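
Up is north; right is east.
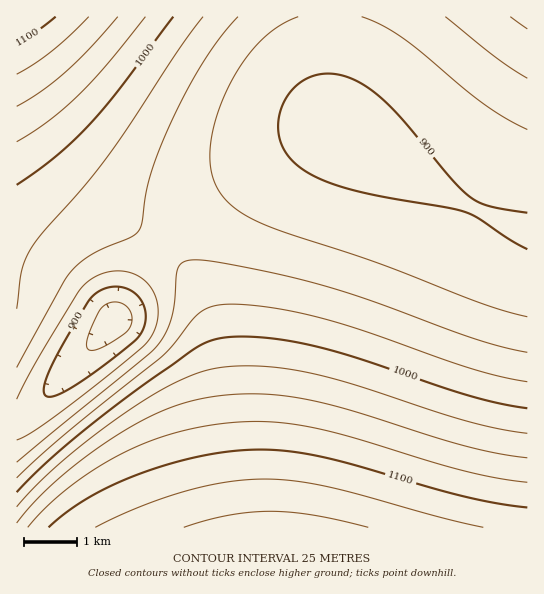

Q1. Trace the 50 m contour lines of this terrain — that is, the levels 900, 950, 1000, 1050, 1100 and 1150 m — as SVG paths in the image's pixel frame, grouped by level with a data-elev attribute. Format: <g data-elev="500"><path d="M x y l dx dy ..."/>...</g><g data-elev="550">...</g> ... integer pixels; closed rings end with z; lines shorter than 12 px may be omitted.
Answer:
<g data-elev="900"><path d="M49 397l-4-2-1-5 5-18 14-29 28-45 10-8 12-3 12 1 10 6 8 9 3 11-2 12-6 11-25 22-32 23-20 12z"/><path d="M527 249l-18-10-32-22-11-5-17-4-91-17-28-8-22-10-17-14-6-8-4-9-3-19 5-20 12-16 8-7 10-4 9-2 11 0 20 5 18 11 20 17 59 70 19 19 8 5 10 5 40 7"/></g><g data-elev="950"><path d="M17 367l47-85 8-12 19-15 39-17 9-8 3-8 4-27 4-20 21-53 16-32 17-29 17-24 17-20"/><path d="M527 352l-51-13-107-39-56-17-91-20-21-3-14 1-6 2-3 6-6 48-6 16-9 13-10 9-130 107"/><path d="M445 17l50 40 32 21"/></g><g data-elev="1000"><path d="M527 408l-28-5-30-7-110-37-46-13-50-8-22-1-19 1-13 3-14 7-72 52-63 50-43 42"/><path d="M17 185l40-29 33-32 29-35 54-72"/></g><g data-elev="1050"><path d="M527 458l-29-5-33-7-112-35-44-11-46-6-45 2-25 5-24 7-26 12-26 15-31 22-28 22-23 22-18 22"/><path d="M17 106l25-15 24-19 24-24 28-31"/></g><g data-elev="1100"><path d="M527 507l-32-4-34-7-107-31-36-9-36-5-32-1-27 2-28 5-30 8-30 10-26 12-23 12-20 14-17 14"/><path d="M17 43l18-11 21-15"/></g><g data-elev="1150"><path d="M368 527l-55-12-43-4-42 4-44 12"/></g>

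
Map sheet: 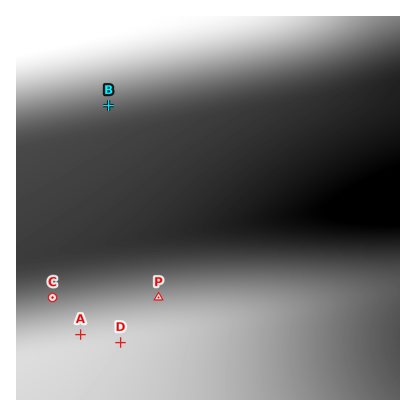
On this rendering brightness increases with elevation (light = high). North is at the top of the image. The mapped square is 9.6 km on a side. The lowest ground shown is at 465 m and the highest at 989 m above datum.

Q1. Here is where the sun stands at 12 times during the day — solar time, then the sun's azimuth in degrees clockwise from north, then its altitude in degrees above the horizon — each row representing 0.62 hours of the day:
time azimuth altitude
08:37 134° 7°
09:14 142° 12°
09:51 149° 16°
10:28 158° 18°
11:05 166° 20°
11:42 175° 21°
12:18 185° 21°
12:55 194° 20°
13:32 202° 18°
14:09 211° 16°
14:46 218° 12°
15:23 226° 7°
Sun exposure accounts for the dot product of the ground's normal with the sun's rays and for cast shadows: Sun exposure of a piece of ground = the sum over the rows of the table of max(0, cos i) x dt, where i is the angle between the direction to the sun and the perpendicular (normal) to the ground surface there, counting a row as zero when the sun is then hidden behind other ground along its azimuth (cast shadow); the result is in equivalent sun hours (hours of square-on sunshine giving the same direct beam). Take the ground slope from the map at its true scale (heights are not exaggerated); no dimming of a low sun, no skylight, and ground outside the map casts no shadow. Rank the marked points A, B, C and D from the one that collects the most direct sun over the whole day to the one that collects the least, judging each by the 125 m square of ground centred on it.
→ B > D > A > C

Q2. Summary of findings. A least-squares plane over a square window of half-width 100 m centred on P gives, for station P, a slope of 9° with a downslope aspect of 356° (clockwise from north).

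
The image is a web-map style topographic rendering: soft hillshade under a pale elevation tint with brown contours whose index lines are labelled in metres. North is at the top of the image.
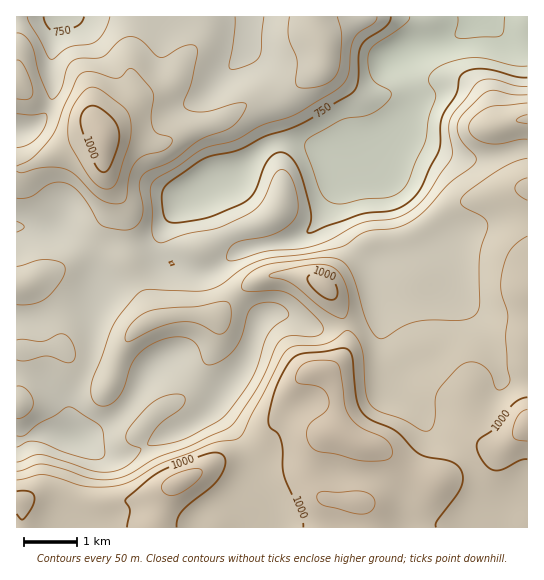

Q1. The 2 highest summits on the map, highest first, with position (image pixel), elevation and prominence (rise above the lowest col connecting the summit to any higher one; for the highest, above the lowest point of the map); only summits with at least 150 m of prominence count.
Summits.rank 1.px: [337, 434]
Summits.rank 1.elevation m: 1081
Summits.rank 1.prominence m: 439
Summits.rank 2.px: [103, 138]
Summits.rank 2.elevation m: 1043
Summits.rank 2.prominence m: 204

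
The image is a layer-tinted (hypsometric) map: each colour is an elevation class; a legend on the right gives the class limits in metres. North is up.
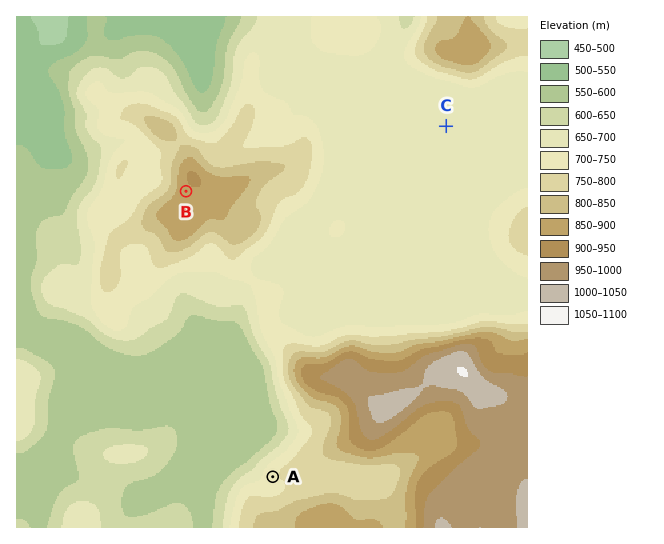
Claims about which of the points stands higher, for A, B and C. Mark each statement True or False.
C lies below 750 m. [True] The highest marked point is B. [True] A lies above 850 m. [False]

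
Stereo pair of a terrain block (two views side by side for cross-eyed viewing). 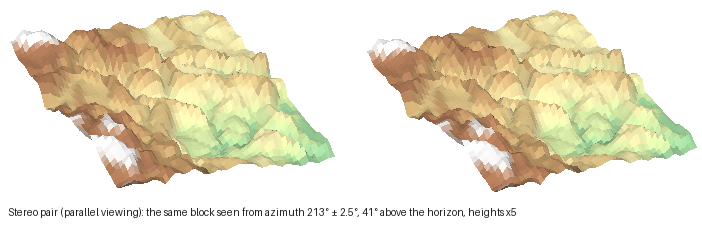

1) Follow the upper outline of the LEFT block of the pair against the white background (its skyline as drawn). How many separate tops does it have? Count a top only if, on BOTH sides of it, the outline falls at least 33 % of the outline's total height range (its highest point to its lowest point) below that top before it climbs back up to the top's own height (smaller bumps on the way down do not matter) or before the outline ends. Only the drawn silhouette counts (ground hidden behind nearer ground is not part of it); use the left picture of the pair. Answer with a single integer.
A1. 0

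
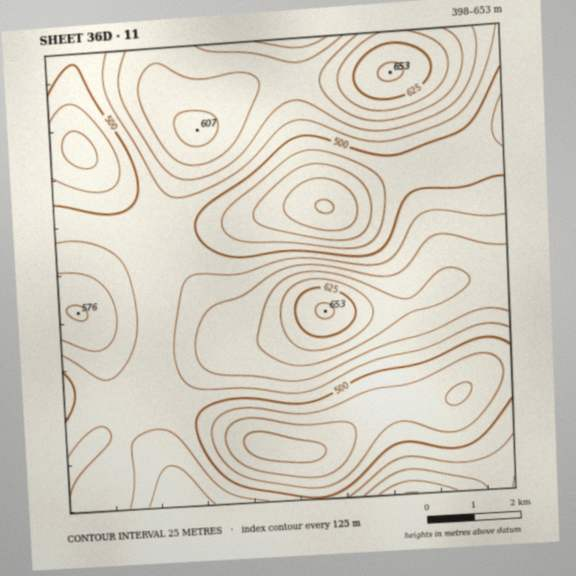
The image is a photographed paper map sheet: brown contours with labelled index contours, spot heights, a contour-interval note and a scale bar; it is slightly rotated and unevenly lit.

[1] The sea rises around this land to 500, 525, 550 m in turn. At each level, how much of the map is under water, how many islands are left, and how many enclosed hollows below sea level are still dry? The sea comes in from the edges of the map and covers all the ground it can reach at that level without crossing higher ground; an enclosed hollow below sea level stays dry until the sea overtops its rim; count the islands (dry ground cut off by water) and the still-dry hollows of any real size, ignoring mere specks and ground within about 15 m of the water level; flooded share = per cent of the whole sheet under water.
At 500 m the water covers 30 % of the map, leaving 0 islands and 0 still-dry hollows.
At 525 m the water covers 52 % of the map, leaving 0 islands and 0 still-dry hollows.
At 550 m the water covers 69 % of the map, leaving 0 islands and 0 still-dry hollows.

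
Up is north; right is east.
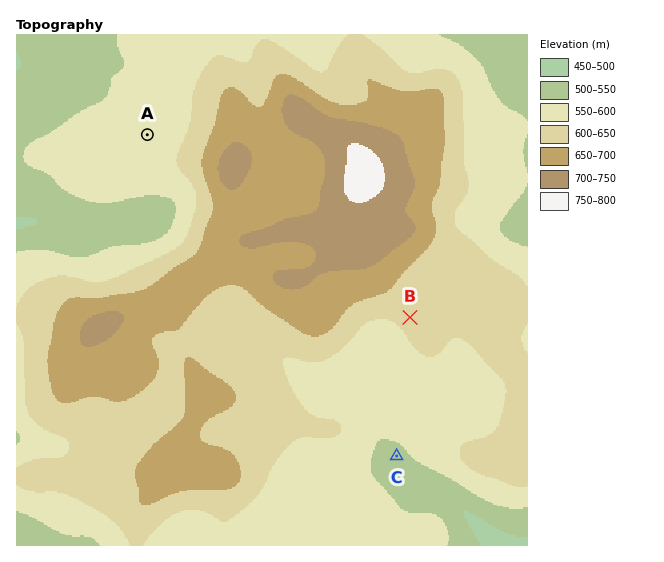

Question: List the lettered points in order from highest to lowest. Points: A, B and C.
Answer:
B A C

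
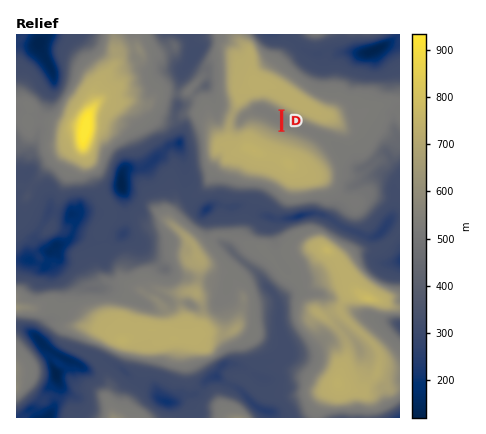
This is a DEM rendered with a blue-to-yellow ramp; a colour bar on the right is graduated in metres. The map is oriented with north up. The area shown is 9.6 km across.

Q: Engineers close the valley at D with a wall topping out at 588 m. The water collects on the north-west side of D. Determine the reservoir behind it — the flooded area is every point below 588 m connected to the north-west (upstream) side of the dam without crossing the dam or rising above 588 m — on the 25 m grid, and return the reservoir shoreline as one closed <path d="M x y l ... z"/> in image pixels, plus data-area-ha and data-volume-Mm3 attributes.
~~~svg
<path d="M266 102l-12 1-10 7-6 6-1 8 3 2 8-5 6-1 26 10 0-20-14-8z" data-area-ha="48" data-volume-Mm3="18.36"/>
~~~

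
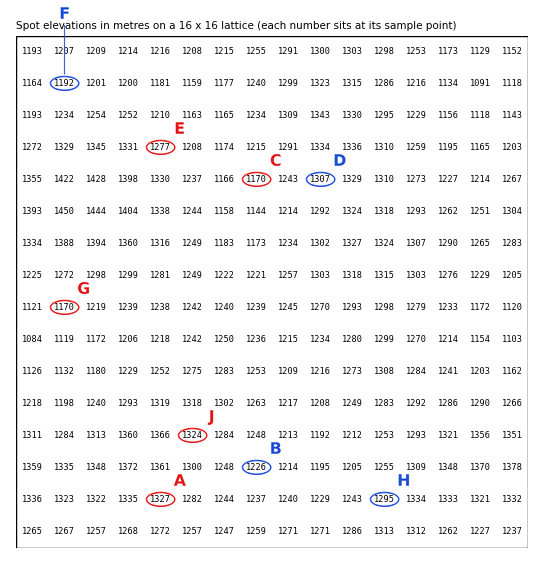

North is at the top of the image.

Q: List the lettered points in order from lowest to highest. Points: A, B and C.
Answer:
C B A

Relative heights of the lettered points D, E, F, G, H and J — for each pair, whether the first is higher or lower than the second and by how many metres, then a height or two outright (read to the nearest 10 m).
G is lower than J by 150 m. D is higher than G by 140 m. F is lower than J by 130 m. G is lower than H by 120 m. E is higher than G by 110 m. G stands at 1170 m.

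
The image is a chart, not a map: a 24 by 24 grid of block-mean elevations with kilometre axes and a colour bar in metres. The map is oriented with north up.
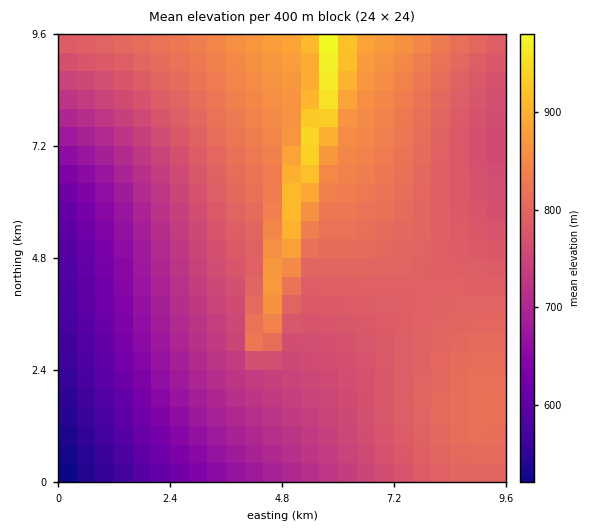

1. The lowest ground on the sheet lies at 510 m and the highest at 1000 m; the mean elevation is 760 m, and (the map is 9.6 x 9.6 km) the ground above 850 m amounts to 9.6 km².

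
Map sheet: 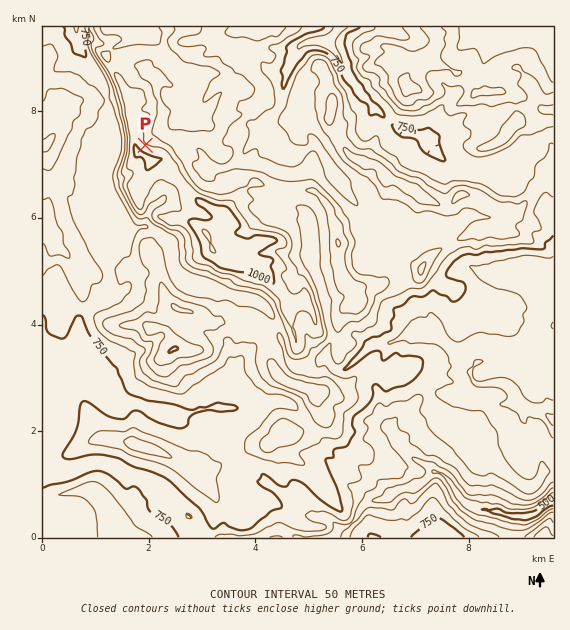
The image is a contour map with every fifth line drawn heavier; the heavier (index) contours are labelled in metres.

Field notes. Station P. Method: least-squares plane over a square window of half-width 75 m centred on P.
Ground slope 19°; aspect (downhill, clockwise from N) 35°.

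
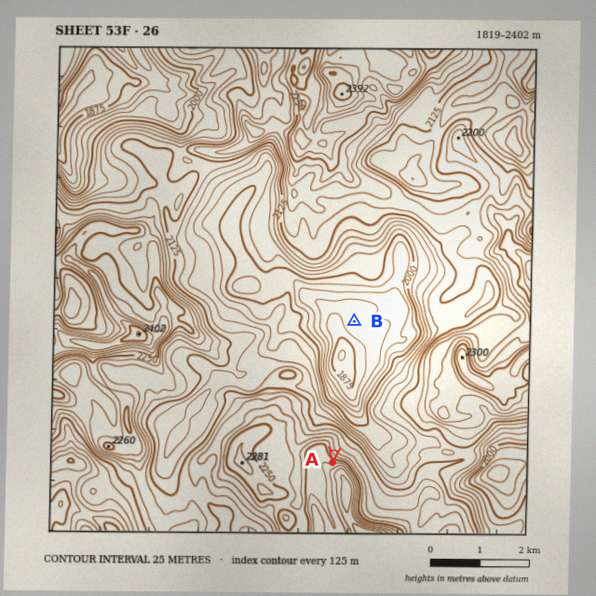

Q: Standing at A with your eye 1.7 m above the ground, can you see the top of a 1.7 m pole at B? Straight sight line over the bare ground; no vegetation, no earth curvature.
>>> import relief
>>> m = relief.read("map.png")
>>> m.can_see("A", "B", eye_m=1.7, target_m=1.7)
True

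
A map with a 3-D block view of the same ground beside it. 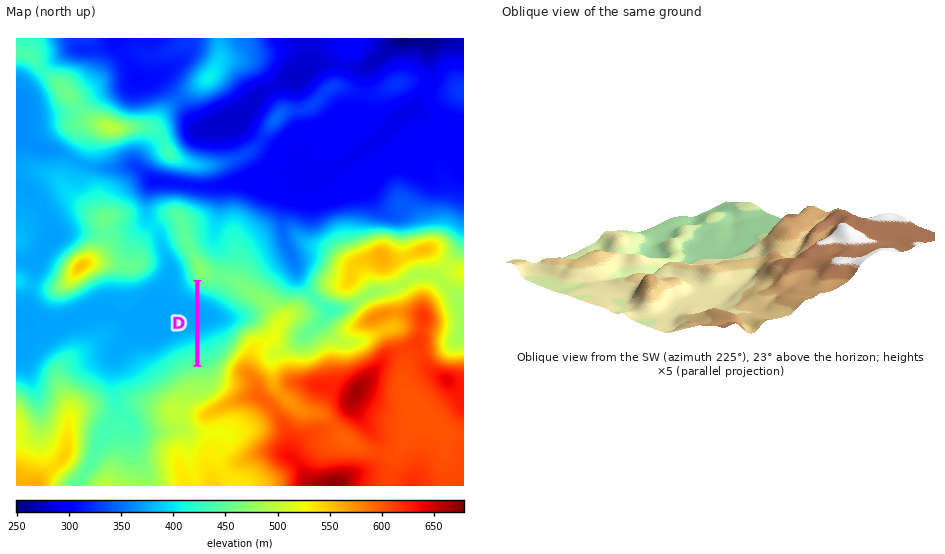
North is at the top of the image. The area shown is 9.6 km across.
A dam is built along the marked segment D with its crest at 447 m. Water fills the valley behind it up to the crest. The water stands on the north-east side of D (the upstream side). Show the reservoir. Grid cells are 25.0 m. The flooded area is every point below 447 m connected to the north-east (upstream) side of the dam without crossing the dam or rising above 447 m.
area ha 135.8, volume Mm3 49.78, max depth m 74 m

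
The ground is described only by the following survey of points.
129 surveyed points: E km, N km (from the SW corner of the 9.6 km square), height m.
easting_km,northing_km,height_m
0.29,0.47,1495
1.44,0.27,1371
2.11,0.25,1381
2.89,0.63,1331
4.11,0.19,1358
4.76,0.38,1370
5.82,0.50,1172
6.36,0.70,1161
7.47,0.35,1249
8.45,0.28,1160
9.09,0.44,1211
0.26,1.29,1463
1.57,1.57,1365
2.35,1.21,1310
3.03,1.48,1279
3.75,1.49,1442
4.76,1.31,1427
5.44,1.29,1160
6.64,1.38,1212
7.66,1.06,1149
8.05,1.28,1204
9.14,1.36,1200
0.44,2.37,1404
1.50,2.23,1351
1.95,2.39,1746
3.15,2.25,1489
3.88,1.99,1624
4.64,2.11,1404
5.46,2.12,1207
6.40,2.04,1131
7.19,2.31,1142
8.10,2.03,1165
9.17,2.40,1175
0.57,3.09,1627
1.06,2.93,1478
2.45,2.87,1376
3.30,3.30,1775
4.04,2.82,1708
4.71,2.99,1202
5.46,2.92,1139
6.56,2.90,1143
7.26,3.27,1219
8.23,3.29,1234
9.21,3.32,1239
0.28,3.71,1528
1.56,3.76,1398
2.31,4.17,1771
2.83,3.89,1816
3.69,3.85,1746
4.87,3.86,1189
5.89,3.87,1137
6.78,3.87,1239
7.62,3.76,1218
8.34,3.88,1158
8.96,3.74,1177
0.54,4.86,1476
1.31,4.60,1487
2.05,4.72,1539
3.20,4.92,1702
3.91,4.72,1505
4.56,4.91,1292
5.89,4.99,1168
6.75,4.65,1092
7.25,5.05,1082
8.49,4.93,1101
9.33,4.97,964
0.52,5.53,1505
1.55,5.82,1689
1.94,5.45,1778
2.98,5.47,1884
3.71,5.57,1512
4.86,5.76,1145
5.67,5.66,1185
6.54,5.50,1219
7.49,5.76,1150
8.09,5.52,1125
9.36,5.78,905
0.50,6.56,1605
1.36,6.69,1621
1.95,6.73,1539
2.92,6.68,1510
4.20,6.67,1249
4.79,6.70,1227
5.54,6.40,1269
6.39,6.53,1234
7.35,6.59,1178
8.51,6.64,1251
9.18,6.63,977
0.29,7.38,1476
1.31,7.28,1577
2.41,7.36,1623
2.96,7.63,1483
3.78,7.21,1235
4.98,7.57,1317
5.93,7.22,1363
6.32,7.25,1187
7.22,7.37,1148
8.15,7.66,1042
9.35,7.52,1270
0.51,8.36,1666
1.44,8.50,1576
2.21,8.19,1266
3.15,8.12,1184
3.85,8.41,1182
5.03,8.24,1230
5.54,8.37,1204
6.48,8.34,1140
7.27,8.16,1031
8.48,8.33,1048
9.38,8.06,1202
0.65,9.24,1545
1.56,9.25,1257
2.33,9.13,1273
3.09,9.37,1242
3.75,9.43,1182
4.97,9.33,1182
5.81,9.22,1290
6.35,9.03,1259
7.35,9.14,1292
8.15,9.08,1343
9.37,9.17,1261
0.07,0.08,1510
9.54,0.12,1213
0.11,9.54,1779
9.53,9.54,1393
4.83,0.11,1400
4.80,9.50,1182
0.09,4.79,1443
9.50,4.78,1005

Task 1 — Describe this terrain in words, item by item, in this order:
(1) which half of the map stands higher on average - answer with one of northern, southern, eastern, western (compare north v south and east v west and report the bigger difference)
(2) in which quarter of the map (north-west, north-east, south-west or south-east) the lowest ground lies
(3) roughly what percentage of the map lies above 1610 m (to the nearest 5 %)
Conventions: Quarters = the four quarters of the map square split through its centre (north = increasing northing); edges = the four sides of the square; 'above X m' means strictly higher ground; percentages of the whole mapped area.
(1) On average the western half of the map is the higher ground.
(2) The lowest point lies in the north-east quarter of the map.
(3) Roughly 10 % of the ground is higher than 1610 m.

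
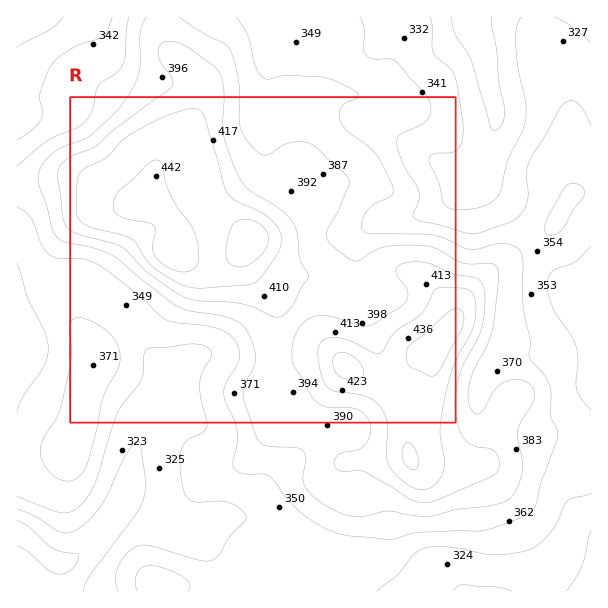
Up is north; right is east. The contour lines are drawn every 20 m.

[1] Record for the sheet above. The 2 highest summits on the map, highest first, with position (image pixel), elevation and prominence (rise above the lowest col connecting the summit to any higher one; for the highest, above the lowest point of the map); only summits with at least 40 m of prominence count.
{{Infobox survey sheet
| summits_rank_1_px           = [173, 251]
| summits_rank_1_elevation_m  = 457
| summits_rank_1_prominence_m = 172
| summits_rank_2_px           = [441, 342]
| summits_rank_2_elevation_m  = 449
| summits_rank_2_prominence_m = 50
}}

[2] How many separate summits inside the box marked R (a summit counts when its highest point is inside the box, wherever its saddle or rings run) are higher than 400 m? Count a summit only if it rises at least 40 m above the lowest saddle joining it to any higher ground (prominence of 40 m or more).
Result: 2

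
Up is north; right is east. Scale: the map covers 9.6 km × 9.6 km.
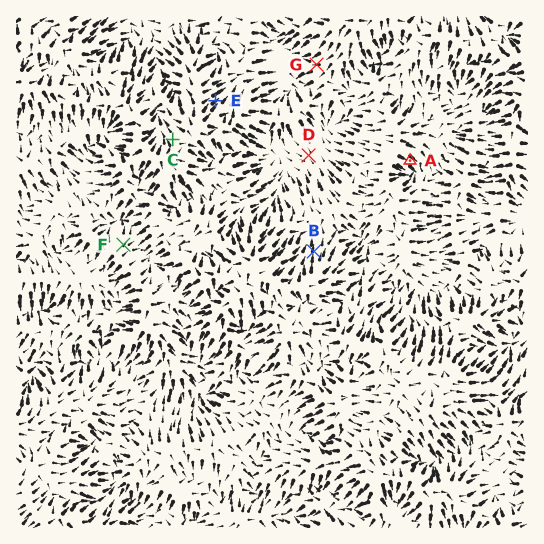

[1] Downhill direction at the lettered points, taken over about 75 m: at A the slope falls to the SE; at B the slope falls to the N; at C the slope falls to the NW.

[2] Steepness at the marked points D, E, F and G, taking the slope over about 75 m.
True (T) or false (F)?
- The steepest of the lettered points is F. F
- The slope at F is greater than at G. F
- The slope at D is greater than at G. F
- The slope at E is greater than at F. T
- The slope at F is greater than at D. T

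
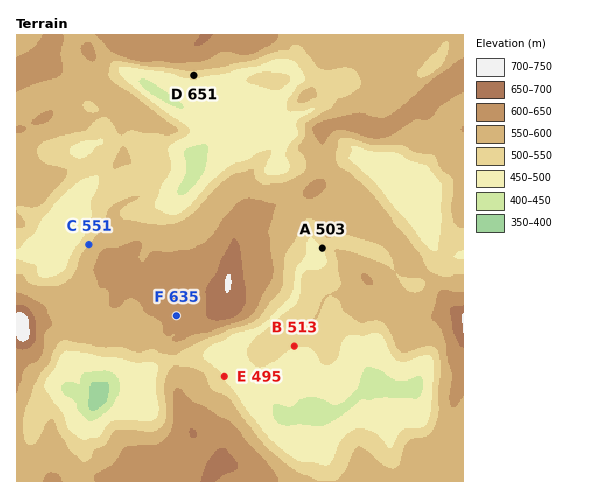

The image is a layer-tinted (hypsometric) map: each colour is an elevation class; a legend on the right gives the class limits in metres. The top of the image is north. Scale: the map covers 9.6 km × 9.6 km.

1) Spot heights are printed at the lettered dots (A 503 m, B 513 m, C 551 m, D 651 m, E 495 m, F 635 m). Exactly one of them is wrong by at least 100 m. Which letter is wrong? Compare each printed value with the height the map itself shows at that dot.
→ D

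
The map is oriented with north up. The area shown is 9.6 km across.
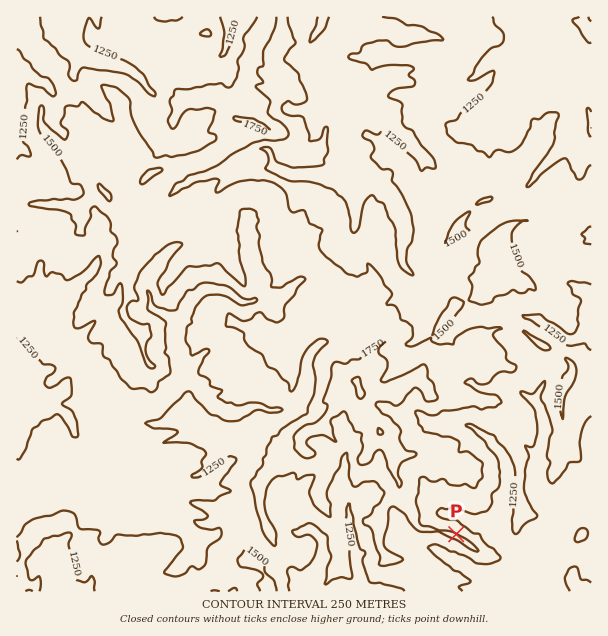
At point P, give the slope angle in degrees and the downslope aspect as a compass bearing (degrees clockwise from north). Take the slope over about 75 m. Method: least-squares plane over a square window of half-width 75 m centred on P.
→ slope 38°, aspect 27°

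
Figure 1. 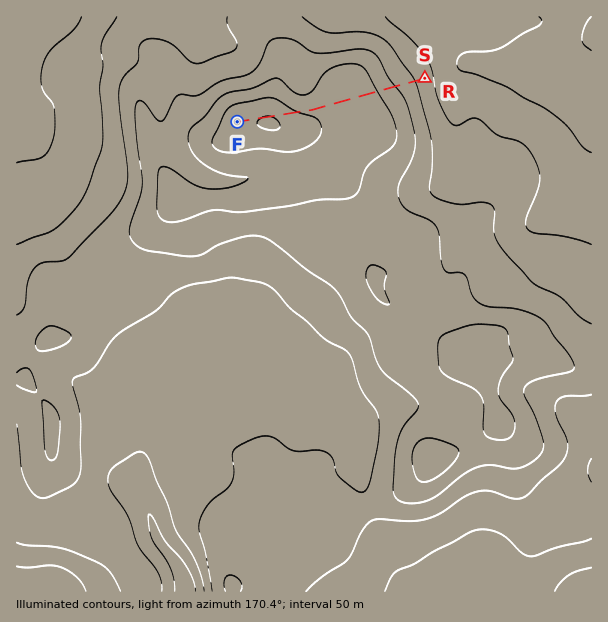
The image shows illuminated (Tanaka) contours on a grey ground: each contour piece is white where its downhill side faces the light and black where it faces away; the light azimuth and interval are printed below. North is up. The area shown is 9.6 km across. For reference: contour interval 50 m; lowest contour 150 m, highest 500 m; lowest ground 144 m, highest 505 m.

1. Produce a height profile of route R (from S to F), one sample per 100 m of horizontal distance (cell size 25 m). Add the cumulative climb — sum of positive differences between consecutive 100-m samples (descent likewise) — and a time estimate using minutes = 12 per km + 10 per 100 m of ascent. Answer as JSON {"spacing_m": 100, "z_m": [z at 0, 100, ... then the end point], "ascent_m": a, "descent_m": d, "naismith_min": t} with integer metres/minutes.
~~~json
{"spacing_m": 100, "z_m": [274, 290, 305, 319, 333, 349, 365, 382, 397, 410, 418, 422, 424, 425, 425, 426, 428, 429, 432, 434, 438, 443, 451, 463, 477, 489, 498, 501, 500, 497, 494, 490, 484, 483], "ascent_m": 227, "descent_m": 18, "naismith_min": 61}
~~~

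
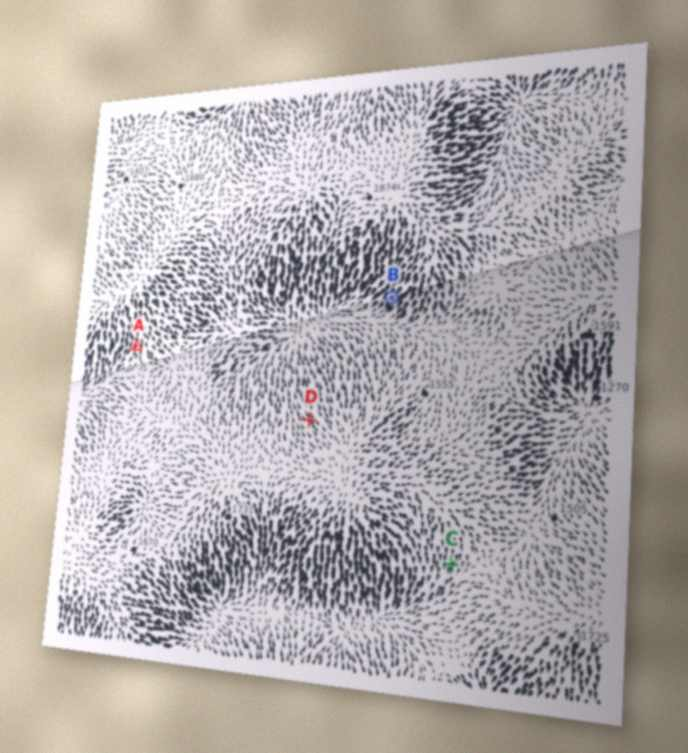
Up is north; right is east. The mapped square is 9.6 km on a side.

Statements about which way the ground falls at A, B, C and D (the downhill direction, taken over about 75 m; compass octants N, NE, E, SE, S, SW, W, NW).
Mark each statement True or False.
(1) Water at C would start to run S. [True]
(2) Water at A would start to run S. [True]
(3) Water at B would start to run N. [False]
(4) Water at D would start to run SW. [False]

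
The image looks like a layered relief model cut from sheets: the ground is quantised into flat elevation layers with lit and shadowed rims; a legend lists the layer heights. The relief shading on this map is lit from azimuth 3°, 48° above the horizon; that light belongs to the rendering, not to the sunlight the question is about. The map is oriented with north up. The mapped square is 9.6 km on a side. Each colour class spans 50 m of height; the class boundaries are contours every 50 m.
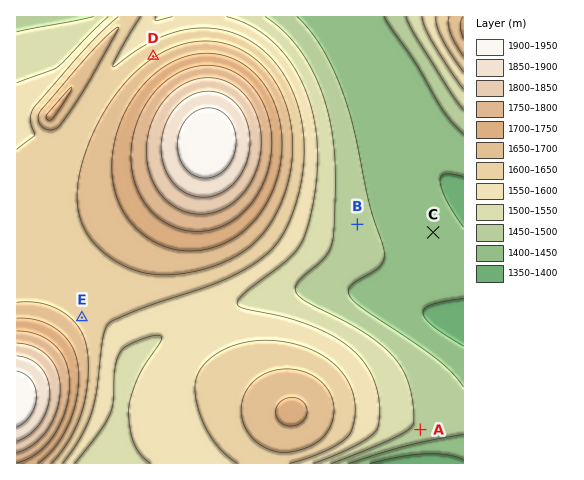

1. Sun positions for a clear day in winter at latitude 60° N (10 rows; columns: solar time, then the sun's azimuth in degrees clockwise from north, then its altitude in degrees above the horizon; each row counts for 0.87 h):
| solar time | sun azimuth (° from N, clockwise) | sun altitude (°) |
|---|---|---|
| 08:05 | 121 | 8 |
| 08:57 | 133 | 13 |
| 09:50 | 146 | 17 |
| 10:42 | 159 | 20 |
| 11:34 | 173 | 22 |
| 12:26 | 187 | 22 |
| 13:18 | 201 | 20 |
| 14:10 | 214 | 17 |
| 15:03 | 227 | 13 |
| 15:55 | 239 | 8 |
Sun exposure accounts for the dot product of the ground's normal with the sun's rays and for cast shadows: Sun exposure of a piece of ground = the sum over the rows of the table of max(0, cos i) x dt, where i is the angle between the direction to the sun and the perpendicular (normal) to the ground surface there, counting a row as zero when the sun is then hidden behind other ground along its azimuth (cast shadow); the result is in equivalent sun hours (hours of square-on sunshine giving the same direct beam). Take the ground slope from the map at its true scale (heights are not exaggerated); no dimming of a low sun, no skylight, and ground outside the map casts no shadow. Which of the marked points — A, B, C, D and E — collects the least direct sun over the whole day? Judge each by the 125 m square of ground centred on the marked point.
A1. D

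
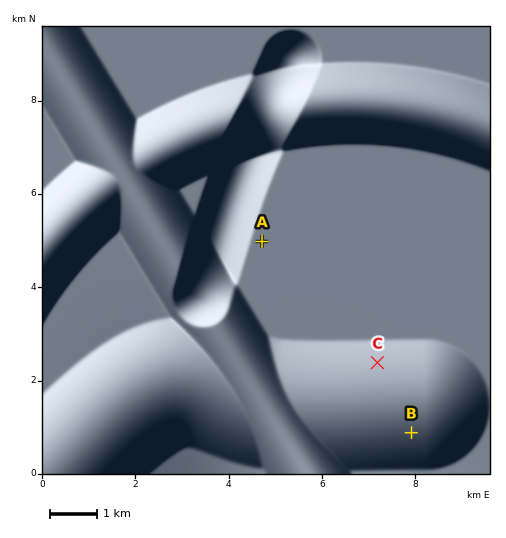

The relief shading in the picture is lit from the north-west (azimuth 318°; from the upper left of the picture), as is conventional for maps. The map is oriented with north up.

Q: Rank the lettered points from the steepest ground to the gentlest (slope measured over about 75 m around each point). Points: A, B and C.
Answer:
C B A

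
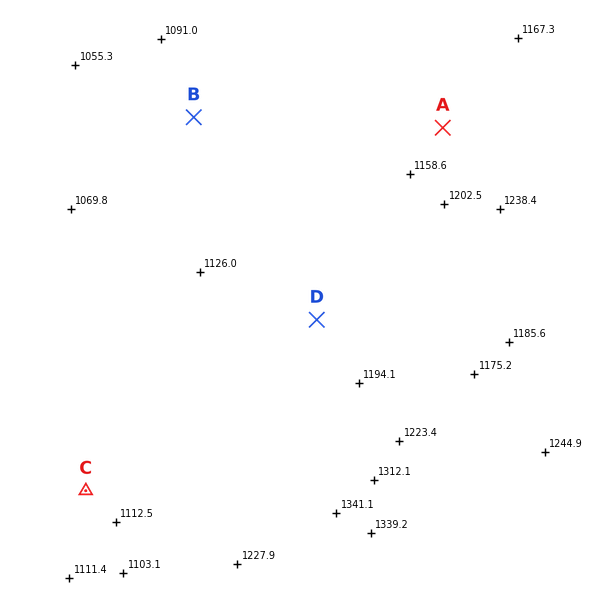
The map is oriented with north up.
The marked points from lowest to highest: C B D A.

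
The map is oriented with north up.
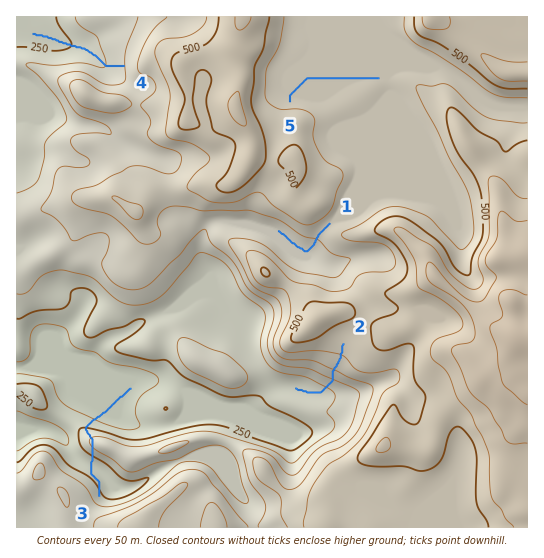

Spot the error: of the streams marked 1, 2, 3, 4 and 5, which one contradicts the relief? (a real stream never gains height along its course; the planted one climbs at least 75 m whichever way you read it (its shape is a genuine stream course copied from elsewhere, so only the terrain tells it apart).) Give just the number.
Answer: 3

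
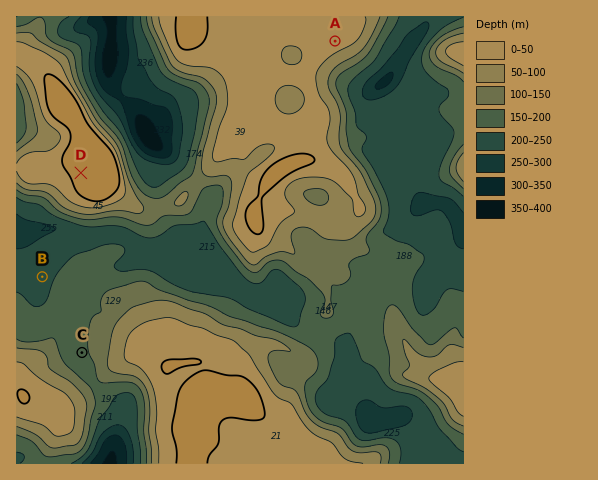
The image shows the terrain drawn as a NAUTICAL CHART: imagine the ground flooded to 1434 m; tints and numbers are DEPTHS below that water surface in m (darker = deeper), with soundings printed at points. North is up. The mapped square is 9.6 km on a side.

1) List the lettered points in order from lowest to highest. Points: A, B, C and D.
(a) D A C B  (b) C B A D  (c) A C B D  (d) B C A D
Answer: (d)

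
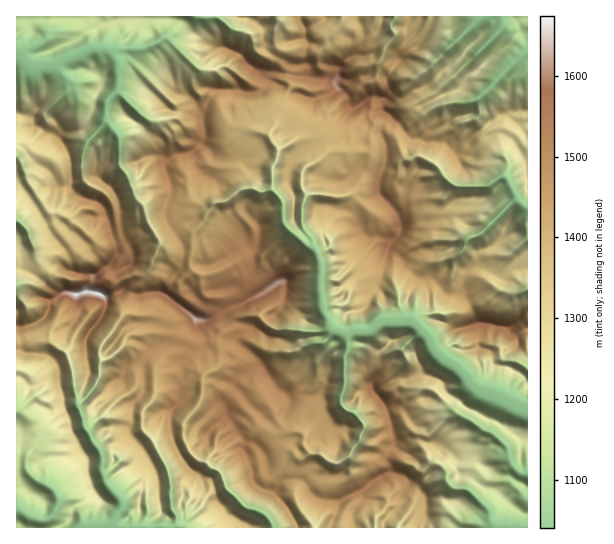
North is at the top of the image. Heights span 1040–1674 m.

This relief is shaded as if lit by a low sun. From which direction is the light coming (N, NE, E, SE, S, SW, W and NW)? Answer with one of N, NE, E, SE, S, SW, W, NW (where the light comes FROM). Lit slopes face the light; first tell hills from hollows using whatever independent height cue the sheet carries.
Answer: SW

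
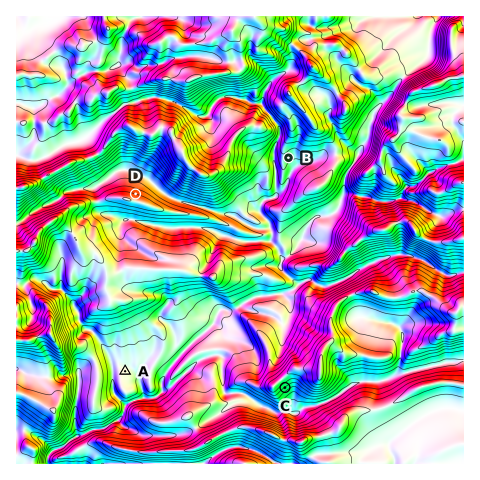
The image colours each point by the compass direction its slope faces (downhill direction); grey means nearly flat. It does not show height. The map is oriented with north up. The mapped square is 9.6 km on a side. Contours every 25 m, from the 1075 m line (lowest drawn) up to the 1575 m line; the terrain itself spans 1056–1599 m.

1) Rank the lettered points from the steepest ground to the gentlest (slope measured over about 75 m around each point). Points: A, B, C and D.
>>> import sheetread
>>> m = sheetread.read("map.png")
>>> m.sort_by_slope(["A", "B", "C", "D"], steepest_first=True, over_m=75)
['C', 'D', 'B', 'A']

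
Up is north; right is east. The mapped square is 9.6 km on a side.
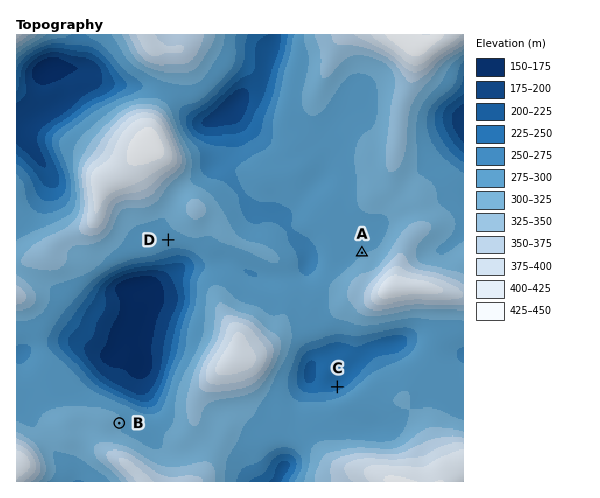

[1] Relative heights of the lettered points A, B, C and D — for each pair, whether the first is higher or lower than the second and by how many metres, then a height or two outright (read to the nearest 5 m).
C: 60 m lower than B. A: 60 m higher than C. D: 50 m higher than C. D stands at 290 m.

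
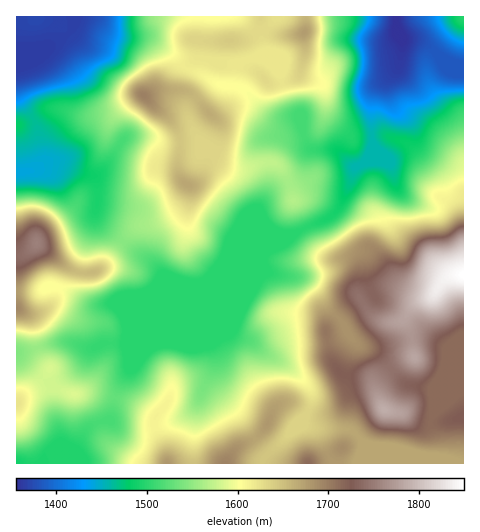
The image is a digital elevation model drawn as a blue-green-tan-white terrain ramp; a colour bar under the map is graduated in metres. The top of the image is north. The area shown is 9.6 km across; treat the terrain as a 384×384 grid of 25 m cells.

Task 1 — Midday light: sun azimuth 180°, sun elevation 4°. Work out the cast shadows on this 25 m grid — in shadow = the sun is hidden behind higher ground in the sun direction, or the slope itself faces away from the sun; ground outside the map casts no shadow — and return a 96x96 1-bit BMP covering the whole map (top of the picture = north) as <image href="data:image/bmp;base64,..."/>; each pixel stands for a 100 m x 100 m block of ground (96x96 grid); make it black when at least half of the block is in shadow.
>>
<image width="96" height="96" href="data:image/bmp;base64,Qk2+BAAAAAAAAD4AAAAoAAAAYAAAAGAAAAABAAEAAAAAAIAEAAATCwAAEwsAAAIAAAAAAAAA////AAAAAAAAAAAAAAAAAAAAAAAAAACD5gAAH4AAAAAAAAPH//gAP4AAAAAAAAfH//wAP8AAAAAAAAfH//8AP/AAAAAAAA/D///AP/4AAAAAAA+D///gH/4AAAAAAAeD///gD4AAAAAAAAMB///gD4AAAAAAAAAB///gBwAAAAAAAAAA///gBwAAAAAAAAAAP//gAgAAAAAAAAA8D//AAAAAcAAAAAB+B//OAAAB+AAAAAD+A//f/gAD/ADAAAH+A////gAB/ADgDgH+Af///gAA+ADgHwH+AP///AAAMADgH4H8AP///AAAAADgD4D/+P///AAAAADgD8B//v//+AB4AADgD+A/////+AD8AADn/+A/////8AH8AADH/+Af////8AH8AADH/8Af////4AD8AAAD/gAP/n//4AD4AAAB4AAH/D//wABwAAAAAAAD+D//AAAAAAAAAAAD8B+EAAAAAAAAAAAB8AcAAAAAAAAAAAAA4AAAAGAAAAAAAAAAwAAAAGADAAAAADgAAABwAGAHgAA8ABAAAAA+AGAHgAB/AAAAAAA//+AHAAB/gAAAAAA//+AAAAA/gAAAAAAf/+AAAAAfgAAAAAAf/+AAAAAGAAAAAAAf//+AAAAAAAAAAAAP///AAAAAAAAAAAAP///8OAAAA4AAAAAP/9/+/AAAD/AAAAAH/4f//AAAH/4AAAAHwAP//j8AP/4AAAAD4HHD//8Af/4AAAAB//4D//8Af/wAAAAAf/8H//8A//wAAAAAP//P//+B//wAAAAAH/////////wAAAAAD/////////wAAAAAD/////////gAAAAAB/////////gAAAAAA/////////gAAAAAAf////////gAAAAAAP////////gAAAAAAH////////gAAAAAAH////////AAAAAAAD////////AAAAAAAD////////AAAAAAAD////////AAAAAAAB////////AADgAAAB///////+AADwAAAB///////+AADgAAD9///////4AABAAAH////////wAAAAAA/////////gAwAAA//////////AD4AAA/4///////8AD8AAAf4A//////4AB4AAAfwAf/////4AAwAAADAAP/////wAAAAAAAAAH/////wAAAAAAAAAD/////gAAAAAAAAAD/////gAAAAAAAAAD/////gAAAABgAAAD/////DwAAAHgAAAD//////8AAAPwAAAD///////AAAP4AAAD///////wAAf4AAAD////////4B/wAAAB///////////gAAAB//////////+AAAAB//////////4AAAAA//////////gAAAAA//////////AAAAAAf////////+AAAABwf////////8AAAAD+f////////4AAAAD/f////////wAAAAD/P////////gAAAAB/P////////gAAAAB+H////////j/8AAA8D////////P/+AfAQB////////P/+Af4AA//z/D///P/+APwAA//g="/>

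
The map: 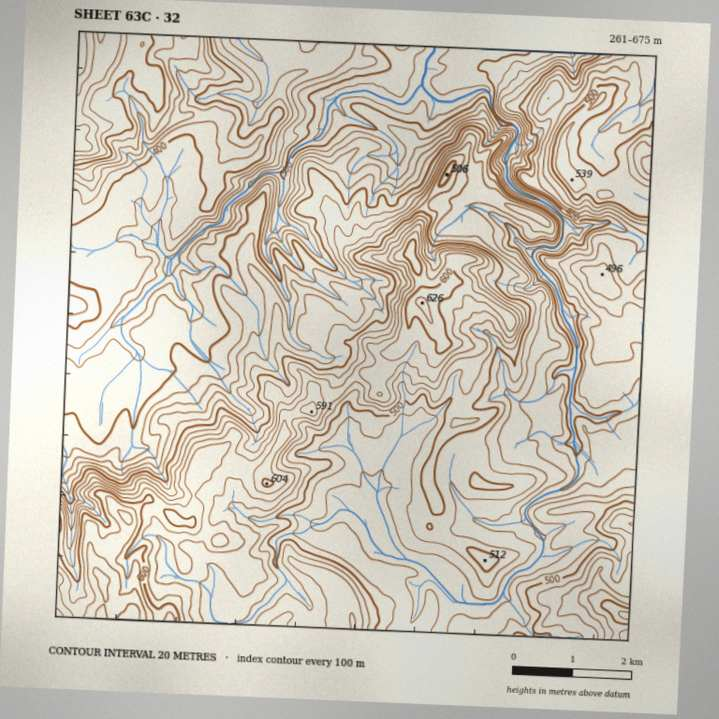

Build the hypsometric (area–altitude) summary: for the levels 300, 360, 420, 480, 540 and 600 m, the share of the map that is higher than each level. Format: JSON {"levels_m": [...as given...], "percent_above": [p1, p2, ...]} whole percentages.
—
{"levels_m": [300, 360, 420, 480, 540, 600], "percent_above": [97, 89, 68, 38, 17, 4]}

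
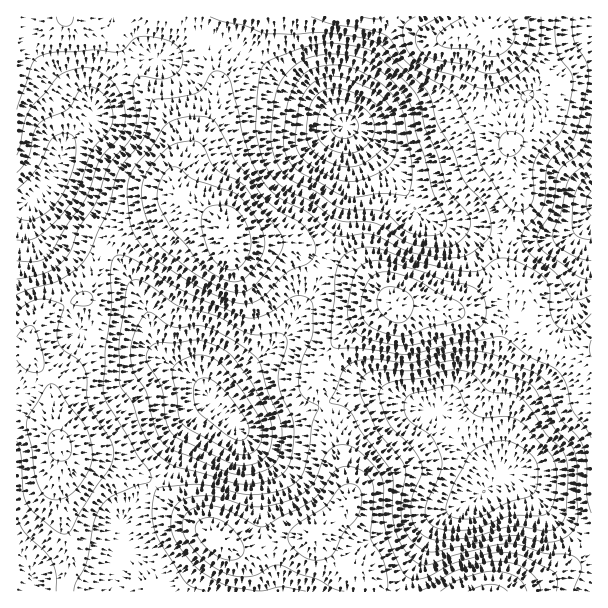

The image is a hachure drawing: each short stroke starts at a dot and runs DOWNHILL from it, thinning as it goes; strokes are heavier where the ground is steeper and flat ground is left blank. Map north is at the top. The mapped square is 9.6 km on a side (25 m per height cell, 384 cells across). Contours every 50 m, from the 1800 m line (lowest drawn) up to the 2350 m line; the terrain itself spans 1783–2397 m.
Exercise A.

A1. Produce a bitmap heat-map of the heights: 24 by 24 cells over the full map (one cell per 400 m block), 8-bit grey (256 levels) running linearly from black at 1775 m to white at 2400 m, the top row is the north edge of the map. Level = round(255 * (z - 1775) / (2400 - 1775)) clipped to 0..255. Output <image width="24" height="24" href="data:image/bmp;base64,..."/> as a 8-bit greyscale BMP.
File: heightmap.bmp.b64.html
<image width="24" height="24" href="data:image/bmp;base64,Qk12BgAAAAAAADYEAAAoAAAAGAAAABgAAAABAAgAAAAAAEACAAATCwAAEwsAAAABAAAAAAAAAAAAAAEBAQACAgIAAwMDAAQEBAAFBQUABgYGAAcHBwAICAgACQkJAAoKCgALCwsADAwMAA0NDQAODg4ADw8PABAQEAAREREAEhISABMTEwAUFBQAFRUVABYWFgAXFxcAGBgYABkZGQAaGhoAGxsbABwcHAAdHR0AHh4eAB8fHwAgICAAISEhACIiIgAjIyMAJCQkACUlJQAmJiYAJycnACgoKAApKSkAKioqACsrKwAsLCwALS0tAC4uLgAvLy8AMDAwADExMQAyMjIAMzMzADQ0NAA1NTUANjY2ADc3NwA4ODgAOTk5ADo6OgA7OzsAPDw8AD09PQA+Pj4APz8/AEBAQABBQUEAQkJCAENDQwBEREQARUVFAEZGRgBHR0cASEhIAElJSQBKSkoAS0tLAExMTABNTU0ATk5OAE9PTwBQUFAAUVFRAFJSUgBTU1MAVFRUAFVVVQBWVlYAV1dXAFhYWABZWVkAWlpaAFtbWwBcXFwAXV1dAF5eXgBfX18AYGBgAGFhYQBiYmIAY2NjAGRkZABlZWUAZmZmAGdnZwBoaGgAaWlpAGpqagBra2sAbGxsAG1tbQBubm4Ab29vAHBwcABxcXEAcnJyAHNzcwB0dHQAdXV1AHZ2dgB3d3cAeHh4AHl5eQB6enoAe3t7AHx8fAB9fX0Afn5+AH9/fwCAgIAAgYGBAIKCggCDg4MAhISEAIWFhQCGhoYAh4eHAIiIiACJiYkAioqKAIuLiwCMjIwAjY2NAI6OjgCPj48AkJCQAJGRkQCSkpIAk5OTAJSUlACVlZUAlpaWAJeXlwCYmJgAmZmZAJqamgCbm5sAnJycAJ2dnQCenp4An5+fAKCgoAChoaEAoqKiAKOjowCkpKQApaWlAKampgCnp6cAqKioAKmpqQCqqqoAq6urAKysrACtra0Arq6uAK+vrwCwsLAAsbGxALKysgCzs7MAtLS0ALW1tQC2trYAt7e3ALi4uAC5ubkAurq6ALu7uwC8vLwAvb29AL6+vgC/v78AwMDAAMHBwQDCwsIAw8PDAMTExADFxcUAxsbGAMfHxwDIyMgAycnJAMrKygDLy8sAzMzMAM3NzQDOzs4Az8/PANDQ0ADR0dEA0tLSANPT0wDU1NQA1dXVANbW1gDX19cA2NjYANnZ2QDa2toA29vbANzc3ADd3d0A3t7eAN/f3wDg4OAA4eHhAOLi4gDj4+MA5OTkAOXl5QDm5uYA5+fnAOjo6ADp6ekA6urqAOvr6wDs7OwA7e3tAO7u7gDv7+8A8PDwAPHx8QDy8vIA8/PzAPT09AD19fUA9vb2APf39wD4+PgA+fn5APr6+gD7+/sA/Pz8AP39/QD+/v4A////AIqWmYuIkJWhsry3t8DLzcCxvdXi3seul5GcoY6GjZ281dPKz9nTzLeXjp+vtKablpuqqJKIk67T3s7H1uHYyKl8ZGFse3d4jKu6s5qPl6vBwbKwvNDd0KNwUkFAT1RiibXKxKydmZeYkIWKmbTRy6N4W0M2O0Vdi7nU0Lmkkn9xX1NlhqW6spR4YEw+PUdhjcDWz7WcgGBMOzRVgZ2mmX1nWVJOTFt7nsDLwKWQdFE2LDhfh5mbimxZU1hgYXCVsb7Ctp6Da0wzM01ykp+XgW5kXV9vd4SitsO9sJ59XktASGJ4kKKglJKUhn6HlaSxvMW0pJ1+Y19dZ3mAiZ+xvcnKvrOsrba1ubmzp6KEcHl+iZmWkJy31+vo3dXDtbaqp5ykqqWIfpCiuMCunqC01uzl1sy/urqllHmDmJ6SmrHL5eLEr6mwxc3AsaqttKqRfGBsiJuhtczg+PLRu6uip52Gf4maoo9yYklXeJWpw9nn9enFr5mEgXZjaX2TpZp1VD9BXoepyt/i4M6mi3ZfXF5ecouesq2CVU89T3mhwtfQw66HZU08P0tde5isuq6Ka2FFSWSGqsPEtZ13UC0ZITthhqC1w7ihh2tUTlJxma+0q5R1TyIIEzlrlam1vbqzlnppWlZ0lJufoZF4VzAgLk54nrC5tbC0n4Z0amx8hIaRmY9+aFBKWHOauMXRybizo4qFhIODfYGNj4uKg3d1f5rF3+bs5sqvmoqUlYyJi4+Rk5ien6CnrrfL4u/17tGtkw=="/>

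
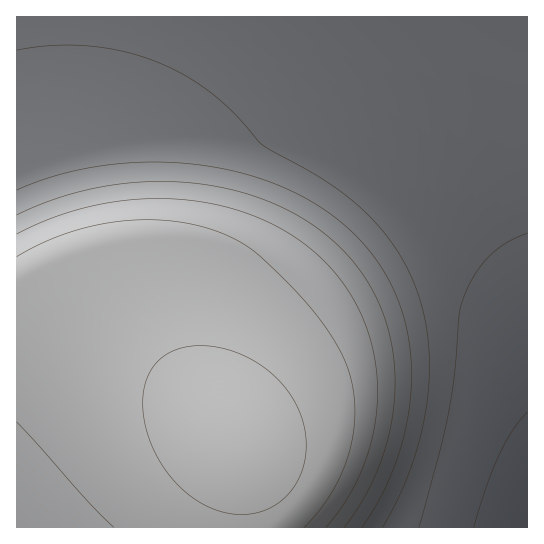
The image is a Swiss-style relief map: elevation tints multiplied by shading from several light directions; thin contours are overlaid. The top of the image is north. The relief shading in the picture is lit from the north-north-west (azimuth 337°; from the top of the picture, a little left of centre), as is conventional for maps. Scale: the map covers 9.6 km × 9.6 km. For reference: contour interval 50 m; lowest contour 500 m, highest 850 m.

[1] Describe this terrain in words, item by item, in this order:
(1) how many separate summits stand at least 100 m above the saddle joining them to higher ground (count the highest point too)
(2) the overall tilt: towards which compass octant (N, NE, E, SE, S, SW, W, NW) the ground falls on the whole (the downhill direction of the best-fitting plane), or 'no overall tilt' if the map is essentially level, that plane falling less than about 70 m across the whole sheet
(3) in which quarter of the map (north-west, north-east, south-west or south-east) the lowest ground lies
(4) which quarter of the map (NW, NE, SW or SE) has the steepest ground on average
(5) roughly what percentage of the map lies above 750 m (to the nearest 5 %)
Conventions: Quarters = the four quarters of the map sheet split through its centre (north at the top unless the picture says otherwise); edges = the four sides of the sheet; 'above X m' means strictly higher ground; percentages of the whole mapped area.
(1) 1 summit rises at least 100 m above its surroundings.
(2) Overall the map slopes down towards the north-east.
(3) The lowest ground is in the south-east quarter.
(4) The steepest ground, on average, is in the south-east quarter.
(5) Ground above 750 m makes up about 40 % of the sheet.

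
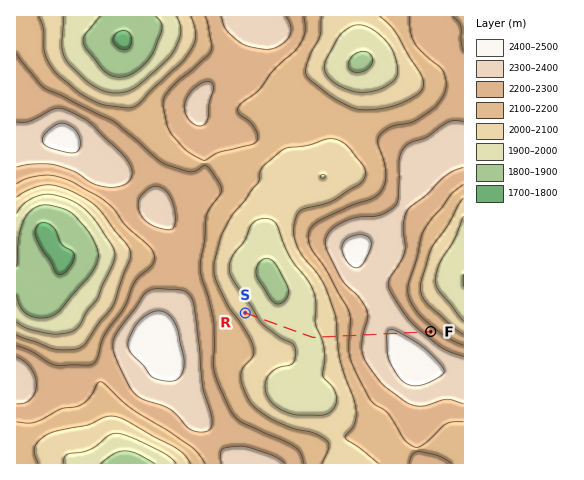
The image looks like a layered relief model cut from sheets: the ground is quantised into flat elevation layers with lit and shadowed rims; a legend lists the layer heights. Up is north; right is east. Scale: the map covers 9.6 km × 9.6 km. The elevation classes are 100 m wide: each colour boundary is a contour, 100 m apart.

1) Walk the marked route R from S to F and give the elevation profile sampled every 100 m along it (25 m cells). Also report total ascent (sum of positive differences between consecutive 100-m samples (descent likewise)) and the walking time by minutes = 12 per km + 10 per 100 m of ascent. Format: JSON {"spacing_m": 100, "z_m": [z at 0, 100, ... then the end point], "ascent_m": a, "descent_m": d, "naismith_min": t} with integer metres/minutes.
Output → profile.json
{"spacing_m": 100, "z_m": [2054, 2037, 2016, 1996, 1978, 1966, 1959, 1956, 1957, 1960, 1965, 1972, 1977, 1980, 1980, 1980, 1985, 1997, 2018, 2046, 2079, 2116, 2153, 2191, 2228, 2264, 2295, 2322, 2346, 2366, 2383, 2397, 2406, 2408, 2402, 2390, 2371, 2349, 2322, 2294, 2265, 2245], "ascent_m": 451, "descent_m": 260, "naismith_min": 94}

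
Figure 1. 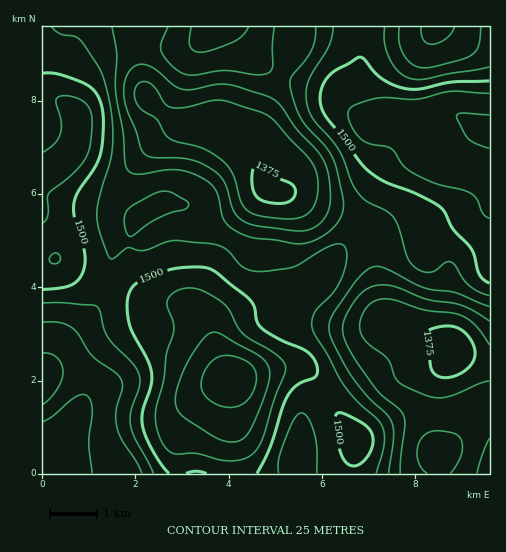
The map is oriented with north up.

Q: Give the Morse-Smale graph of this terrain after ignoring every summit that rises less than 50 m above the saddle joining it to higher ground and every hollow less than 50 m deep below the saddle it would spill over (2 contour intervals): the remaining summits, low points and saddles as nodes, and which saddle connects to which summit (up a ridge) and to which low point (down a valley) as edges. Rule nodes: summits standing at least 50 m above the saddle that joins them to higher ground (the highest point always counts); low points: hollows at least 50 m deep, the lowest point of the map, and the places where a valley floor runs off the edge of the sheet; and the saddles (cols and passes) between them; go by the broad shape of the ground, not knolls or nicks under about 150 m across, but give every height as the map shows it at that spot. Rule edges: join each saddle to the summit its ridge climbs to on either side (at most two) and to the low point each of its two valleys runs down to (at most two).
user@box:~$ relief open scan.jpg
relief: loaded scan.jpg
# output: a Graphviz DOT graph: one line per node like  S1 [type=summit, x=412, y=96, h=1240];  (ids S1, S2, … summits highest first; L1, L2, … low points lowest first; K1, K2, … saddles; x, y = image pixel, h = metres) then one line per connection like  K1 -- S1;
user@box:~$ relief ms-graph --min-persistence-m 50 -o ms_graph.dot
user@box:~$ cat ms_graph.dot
graph terrain {
  S1 [type=summit, x=233, y=380, h=1595];
  S2 [type=summit, x=486, y=128, h=1552];
  S3 [type=summit, x=72, y=151, h=1539];
  L1 [type=low, x=457, y=354, h=1360];
  L2 [type=low, x=269, y=190, h=1370];
  L3 [type=low, x=43, y=380, h=1409];
  L4 [type=low, x=436, y=28, h=1421];
  K1 [type=saddle, x=361, y=29, h=1496];
  K2 [type=saddle, x=103, y=287, h=1478];
  K3 [type=saddle, x=358, y=226, h=1466];
  K4 [type=saddle, x=282, y=76, h=1446];
  K1 -- S2;
  K1 -- L2;
  K1 -- L4;
  K2 -- S1;
  K2 -- S3;
  K2 -- L2;
  K2 -- L3;
  K3 -- S1;
  K3 -- S2;
  K3 -- L1;
  K3 -- L2;
  K4 -- S1;
  K4 -- S2;
  K4 -- L2;
}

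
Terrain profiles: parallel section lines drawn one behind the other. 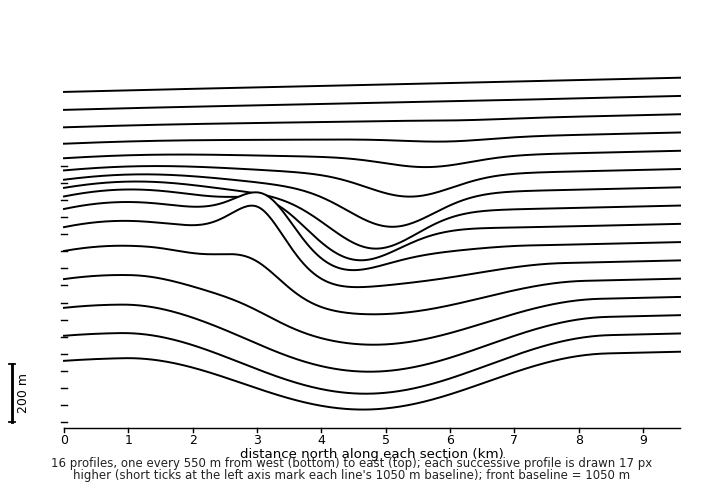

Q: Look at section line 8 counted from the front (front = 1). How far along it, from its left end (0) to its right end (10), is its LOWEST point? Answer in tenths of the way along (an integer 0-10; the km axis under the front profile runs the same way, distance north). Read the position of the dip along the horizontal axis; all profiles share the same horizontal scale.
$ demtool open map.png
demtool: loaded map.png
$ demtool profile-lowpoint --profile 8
5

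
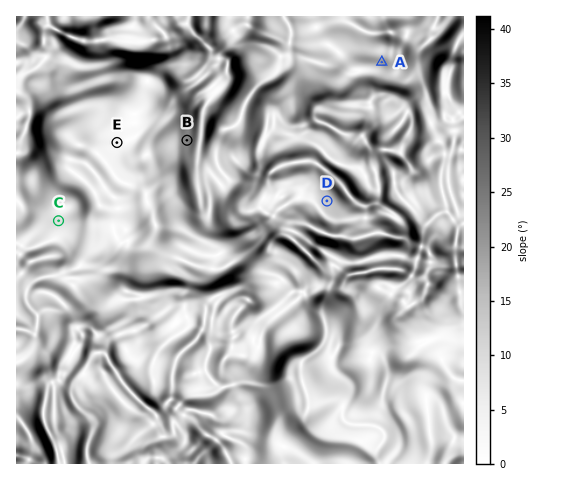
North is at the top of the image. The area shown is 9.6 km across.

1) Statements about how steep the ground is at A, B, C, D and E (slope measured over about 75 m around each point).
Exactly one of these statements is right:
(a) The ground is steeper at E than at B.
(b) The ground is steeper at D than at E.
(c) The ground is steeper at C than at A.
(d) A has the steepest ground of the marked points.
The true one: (b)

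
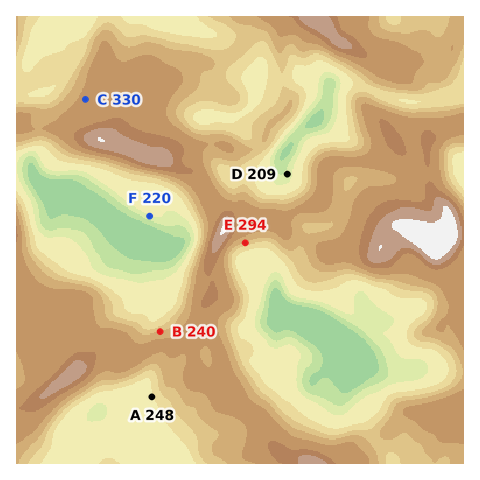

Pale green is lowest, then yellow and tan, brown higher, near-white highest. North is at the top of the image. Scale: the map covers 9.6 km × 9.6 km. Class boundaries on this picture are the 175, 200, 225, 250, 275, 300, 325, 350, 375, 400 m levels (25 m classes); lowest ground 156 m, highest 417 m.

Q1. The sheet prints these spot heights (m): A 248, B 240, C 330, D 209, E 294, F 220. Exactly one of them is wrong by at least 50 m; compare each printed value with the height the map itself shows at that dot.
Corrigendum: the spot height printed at B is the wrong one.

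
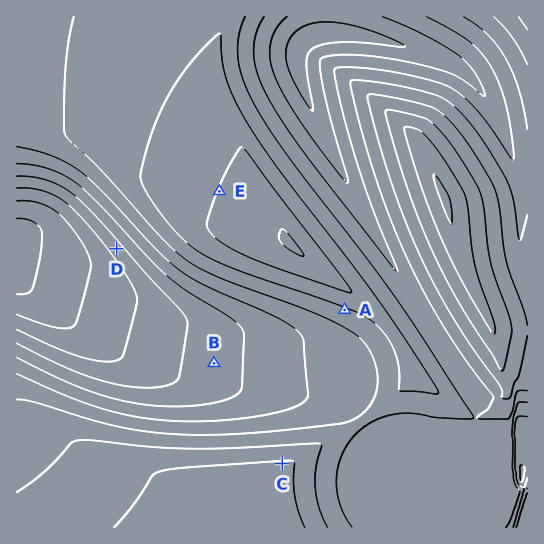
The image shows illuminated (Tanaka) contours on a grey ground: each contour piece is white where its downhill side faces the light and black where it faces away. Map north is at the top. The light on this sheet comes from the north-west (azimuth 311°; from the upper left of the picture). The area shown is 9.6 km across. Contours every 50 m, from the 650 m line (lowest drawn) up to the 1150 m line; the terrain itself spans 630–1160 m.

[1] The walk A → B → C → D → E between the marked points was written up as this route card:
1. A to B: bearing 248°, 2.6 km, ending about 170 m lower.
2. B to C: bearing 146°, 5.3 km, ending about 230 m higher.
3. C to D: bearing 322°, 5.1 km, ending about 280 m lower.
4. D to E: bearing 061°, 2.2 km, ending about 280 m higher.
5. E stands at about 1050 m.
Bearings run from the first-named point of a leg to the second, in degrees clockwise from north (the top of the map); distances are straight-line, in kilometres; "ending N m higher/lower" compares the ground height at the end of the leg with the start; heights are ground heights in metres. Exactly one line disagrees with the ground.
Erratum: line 2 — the distance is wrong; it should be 2.3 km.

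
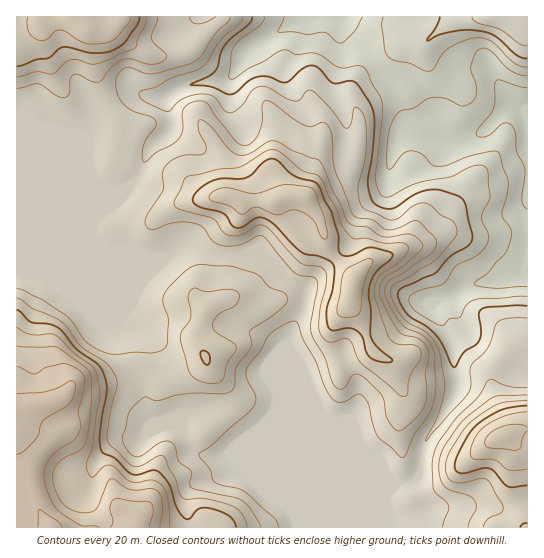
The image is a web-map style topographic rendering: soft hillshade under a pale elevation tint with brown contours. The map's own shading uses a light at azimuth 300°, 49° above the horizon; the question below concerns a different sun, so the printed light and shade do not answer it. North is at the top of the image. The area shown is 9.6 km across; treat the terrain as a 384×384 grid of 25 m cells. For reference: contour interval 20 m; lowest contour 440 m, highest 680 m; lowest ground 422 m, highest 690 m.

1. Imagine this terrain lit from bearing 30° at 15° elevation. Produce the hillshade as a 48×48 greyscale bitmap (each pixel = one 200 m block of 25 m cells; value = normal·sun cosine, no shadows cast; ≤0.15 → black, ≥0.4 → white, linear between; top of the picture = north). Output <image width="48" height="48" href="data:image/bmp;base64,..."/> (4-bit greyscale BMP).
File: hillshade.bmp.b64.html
<image width="48" height="48" href="data:image/bmp;base64,Qk32BAAAAAAAAHYAAAAoAAAAMAAAADAAAAABAAQAAAAAAIAEAAATCwAAEwsAABAAAAAAAAAAAAAAABEREQAiIiIAMzMzAERERABVVVUAZmZmAHd3dwCIiIgAmZmZAKqqqgC7u7sAzMzMAN3d3QDu7u4A////AHZ63Lp2eIiZh4q7u6h3d3d3dmZmZmeId2aM3KhmeIm6iazMy5d3d3d3ZlZmZWZ3Z2ecyYdnmqvLvN3dyod3d3d3ZmdkNEVUVnerl3Z6zM3bvMzMl3d3d3d3ZndjETQzRHipd3eM7c3Kmqqod3d3d3d3dmdSASIiM3iHZniu7bu6mZh3d3d3d3d3ZVZCIzESM2d1VWnO26qqmId3d3d3d3d2VGdUVUISRGZlRXrMqZqpdmZnd3d3d3dlM2dmZlQ0VmZ2Zoq5h4mYZWZmZ3d3d3ZkNGZnd2Z3d3Z3eJqYd3d3Z3ZWZnd3dmZUNFVneImpmGZmaJqYdmZmZ3ZVZ3d3ZlVERVVniJq7y3d2Z5mYdlVVVVVmd3d3ZDRERFZ4iZms7omYeJqYdmVUQzRomHd2QjVDJGiZiHec3pmYiay5h2ZUMiWJmHd2MkUxJGial1aKqpmInO7Kh2ZlM1eIh3dlI2URNWeaplZ3d5iJv//ah3dlNXd2Z3djJGQSV3ebp2d3Zpma7/+5mIdkR4h3ZnZSFFM2iqreuIh3Zqu8/+uYiIdUaJqYdmUxEjJIq8//p4Znd7u9/rh3d3ZWeJmHZVQyIiJYrP/9h2VXiLvO64d3dmVWZ3ZmZVREMyNpz//Zd1V4mszNuXd3ZmVVZmZmdmZlREWL7+yXh3iru9y6l3d3ZmVWZ4d3h3d1RVac7ZdmeJrMzMqYd3d3dmd3eJmZiIhkREaapkM0Z4maq5h3d3d3d3d4iZmZiHZCI1iHQSM0ZmZ3iHd3d3d3d3d4iYiIh2MRE3mXQjM1ZVVmd3d3d3d2ZmZnd3ZndkECJJqql2VFVEVmd3d3d3ZmZVVmZkQ0VBAkR5q93KiHZWd3d3d3d3ZmVEVVVDISMQJVWbvO7cupd4mIiHd3d3ZmVVVDIhESIARVe93e3KqpmamYmXd3d3d3ZmVCEAE0ITVEnezN2pmZmZiIiXd3d3d3d3ZUMiNXVWVXz9u8yZqpmYd3iHd3d3dmd2ZmZ3iZiIic7rmrqZq6qYeIiHd3d3ZmZmVWiau6iJve7KiamIm7qYiJiHd3d2ZmZmZomqu6iJzdyoeJmHiaqZmZmHd3d2Zmd3eJmYmqqb26mYiJmHiZmaqpmXd3d2Znd3iYh3m7q9yYiYiamIiIiJqZmXd3ZmZnd3eHZYu5iamIiZiamHd3d3iIiXZmZmZmd3h1V6yXZ4iZmpeKl2ZmZmd4mWZlVWZniap1acuGZomomoeal2ZmVVZ4mFVUVmZoqrqHm8uXZ6uYmnerl1ZlVWZ4hkVEV2V5mHd5vcuXisqImYm7h2ZVVmeHVDQ0Z1V4dURWiaqYrLl4mZq5hmZVZ3iFMjIkZTRmQiMyNXiJqpiJqqqYZlVGd4hzEDM1UyMzESRDNHiJmYiau6mHZURWd3dRAFRFQREhJHh2Znd4iImauph2VURWZmUgAGVVMRNEV5mId2VVZ4mZmId2VVZmVDEAE2VVM1ZmZ4h3iGVEVniYiIdlVmd2UxABRWVlRXh2Vod3iGQ0VniIiIdlZnd2UxAEZg=="/>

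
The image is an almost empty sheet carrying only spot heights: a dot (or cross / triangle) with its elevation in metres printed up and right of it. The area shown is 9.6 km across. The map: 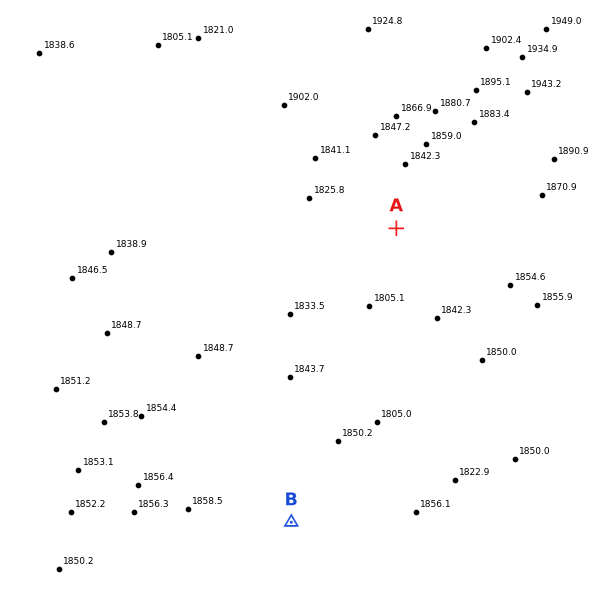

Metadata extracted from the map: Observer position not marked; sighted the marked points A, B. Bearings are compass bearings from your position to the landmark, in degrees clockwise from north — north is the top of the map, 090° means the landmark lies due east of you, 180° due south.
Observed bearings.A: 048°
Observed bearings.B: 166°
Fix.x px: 251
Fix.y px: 359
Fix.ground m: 1845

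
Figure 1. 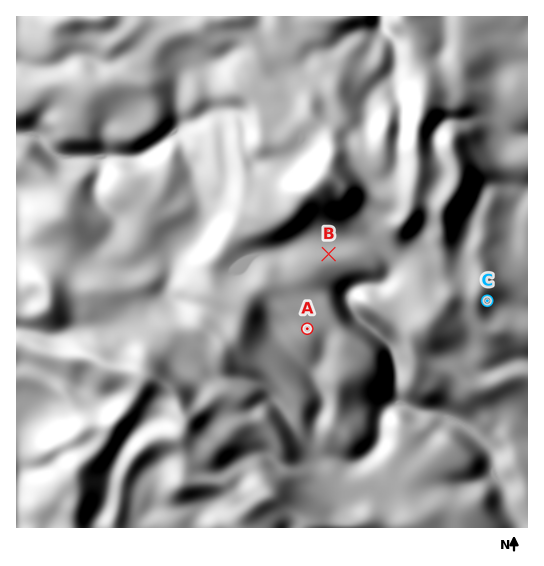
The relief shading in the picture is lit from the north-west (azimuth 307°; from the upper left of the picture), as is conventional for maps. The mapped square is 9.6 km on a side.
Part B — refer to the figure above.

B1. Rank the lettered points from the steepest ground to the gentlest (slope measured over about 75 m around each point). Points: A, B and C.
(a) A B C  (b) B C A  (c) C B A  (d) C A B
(c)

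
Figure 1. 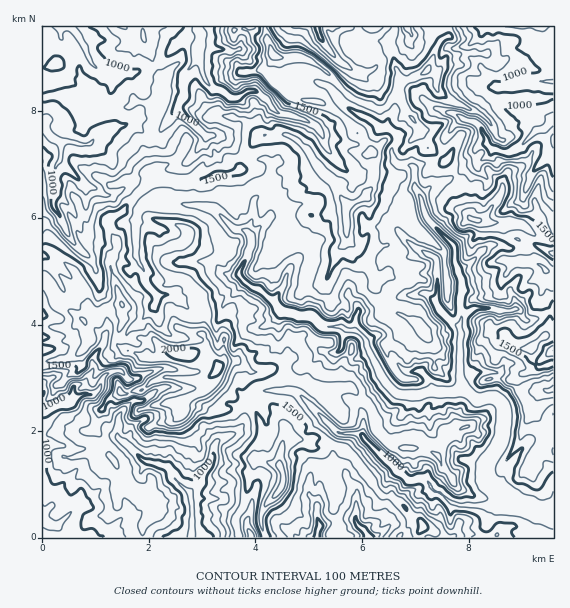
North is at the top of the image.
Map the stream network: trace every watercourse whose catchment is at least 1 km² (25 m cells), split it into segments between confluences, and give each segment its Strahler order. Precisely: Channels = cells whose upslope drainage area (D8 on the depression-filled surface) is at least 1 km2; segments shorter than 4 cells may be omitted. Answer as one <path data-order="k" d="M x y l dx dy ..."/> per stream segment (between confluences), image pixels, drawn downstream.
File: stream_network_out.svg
<path data-order="1" d="M56 527l-7-2-6-4 0-1"/><path data-order="1" d="M356 521l0 2 12 12 0 2"/><path data-order="1" d="M317 507l0 13 3 4-3 7 0 6"/><path data-order="3" d="M521 505l8 6 7 2 11 2 1 1 5 0"/><path data-order="2" d="M191 493l0 8 1 2 0 34"/><path data-order="1" d="M217 441l-2 4 0 4-2 2 0 8-2 6-8 10-3 6-9 10 0 2"/><path data-order="1" d="M117 437l4 4 6 3 16 16 24 7 4 4 2 6 14 14 4 2"/><path data-order="3" d="M468 392l9 8 10-1 1-2 7 0 6 6 3 5 0 25-1 2 0 4-2 1-1 7-11 16 0 2-1 2 0 9 4 7 20 12 9 9 0 1"/><path data-order="1" d="M264 391l28 0 1 1 3 0 4 3 37 37 3 1 19 0 2 2 3 4 35 34 4 2 8 6 6-2 6 0 2 1 11 12 5 1 8 8 6 3 2 0 2 1 62 0"/><path data-order="1" d="M117 371l-6 1-7 4-3 5-1 7-5 5-3 2-9 0-6 2-6 7-8 0-14 5-2 3-4 0"/><path data-order="1" d="M344 336l0-4 1-3"/><path data-order="2" d="M359 332l6 7 2 2 0 6 16 32 13 14 3 2 22 0 6-3 29 0 1-1 11 1"/><path data-order="2" d="M345 329l3 2 7 0 1 1 3 0"/><path data-order="2" d="M459 327l2 6 0 3-1 1 0 46 8 9"/><path data-order="1" d="M356 325l0 4 3 3"/><path data-order="2" d="M461 317l0 4-2 6"/><path data-order="1" d="M280 313l0-1 3 0"/><path data-order="2" d="M283 312l10 1 6 3 12 0 13 11 17 0 4 2"/><path data-order="1" d="M515 309l-3 2-15 0-5-3-17 0-8 7-6 2"/><path data-order="1" d="M155 305l1-1 0-9-9-10-3-6 0-8-8-14 0-40 4-9 4-4 3-1 32 0 1 1 5 0 2 1 13 0 1 2 11 1 3 1 20 20 8 0 5 4"/><path data-order="2" d="M275 303l8 9"/><path data-order="1" d="M289 269l-4 8 0 4-2 7-4 4-4 7 0 4"/><path data-order="2" d="M251 236l0 11-3 5 0 4-8 13-1 6 6 8 2 0 4 4 10 4 14 12"/><path data-order="1" d="M400 233l13 14 4 2 6 2 2 2 11 6 1 2 0 35-1 1 0 6 8 12 9 9 6 1 0 2"/><path data-order="1" d="M65 229l0-2-2-6-10-16 0-5 2-1 0-11 1-1 0-3-1-1 0-14 1-1 0-3 4-5"/><path data-order="1" d="M265 221l-14 15"/><path data-order="1" d="M265 188l-1 3-11 10 0 16-5 11 0 5"/><path data-order="1" d="M68 169l-8-8 0-1"/><path data-order="2" d="M60 160l0-3 1-1 0-13-1-2"/><path data-order="1" d="M551 155l2-6 0-10"/><path data-order="2" d="M60 141l-8-4-5-5-3-8-1 0 0-3"/><path data-order="1" d="M95 137l-3 6-3 0-1 1-11 0-6-3-11 0"/><path data-order="1" d="M205 136l-26-27 0-5 5-8 0-21 11-14 0-13 4-4 0-3 1-1"/><path data-order="1" d="M323 136l-4-7-6-5-10-5-3 0-9-4-7 0-1-2-4 0-3-1-5-5-2-4-5-6-1 0-8-6-7 0-9 6-10 0-5-5-5-3-4 0-3-1-5-5-6-12 0-11-1-1 0-19"/><path data-order="1" d="M463 119l13 4 5 5 3 7 3 2 0 7 5 5 8 2 1 1 10 0 2-3 7-2 16-16 3-2 5 0 9-9 0-1"/><path data-order="1" d="M355 112l6 4 3 0 5 3 12 10 10 0 6 7 0 7-5 5 1 12 7 5 11 0 4 4 0 19 5 7 1 6 2 2 0 5 5 12 27 27 0 16 2 4 0 4 4 8 0 17-1 1 0 15 1 1 0 4"/><path data-order="1" d="M501 87l10 0 1-2 9-1 6-3 26 0"/><path data-order="1" d="M111 76l-8-3-12-10-4-8-3-10-12-17-3-1-10 0"/><path data-order="1" d="M349 68l-2-3-8-4-15-17-4-7-3-10"/><path data-order="2" d="M200 40l0-8-3-5"/>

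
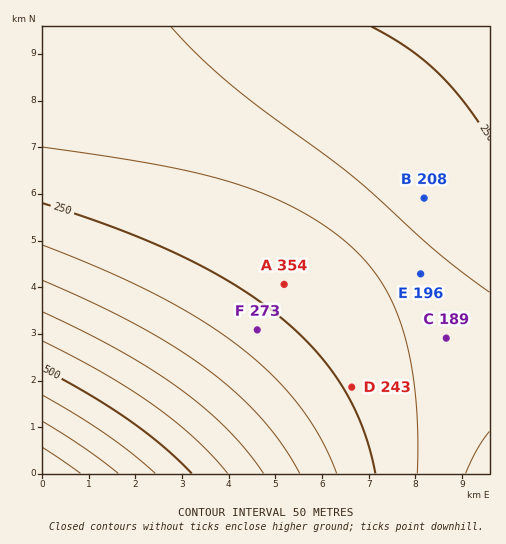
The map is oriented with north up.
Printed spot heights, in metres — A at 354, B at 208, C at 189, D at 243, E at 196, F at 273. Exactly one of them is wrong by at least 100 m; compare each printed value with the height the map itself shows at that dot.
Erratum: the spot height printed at A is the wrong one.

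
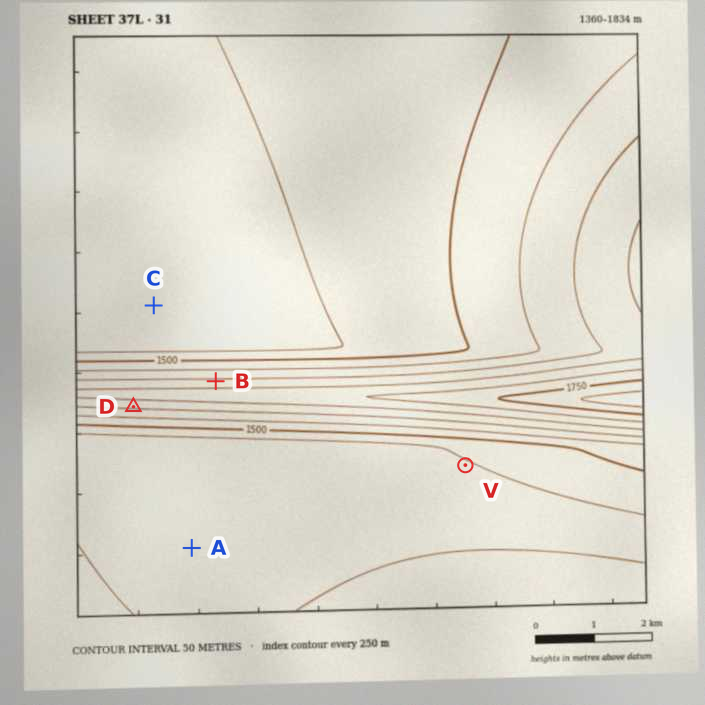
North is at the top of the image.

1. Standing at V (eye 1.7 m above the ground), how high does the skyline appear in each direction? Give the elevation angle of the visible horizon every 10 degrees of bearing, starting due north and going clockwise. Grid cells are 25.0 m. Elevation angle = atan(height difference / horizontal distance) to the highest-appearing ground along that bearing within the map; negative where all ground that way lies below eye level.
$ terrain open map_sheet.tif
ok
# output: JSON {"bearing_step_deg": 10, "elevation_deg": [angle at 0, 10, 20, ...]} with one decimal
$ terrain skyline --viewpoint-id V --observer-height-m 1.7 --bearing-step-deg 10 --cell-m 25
{"bearing_step_deg": 10, "elevation_deg": [14.4, 14.5, 14.2, 13.6, 12.5, 11.0, 9.3, 7.2, 3.7, 1.2, 0.5, 0.0, -0.4, -0.8, -1.2, -1.5, -1.8, -1.9, -1.8, -1.7, -1.5, -1.3, -1.0, -0.8, -0.6, -0.4, -0.4, -0.4, 1.5, 3.8, 6.1, 8.2, 10.1, 11.7, 13.0, 13.9]}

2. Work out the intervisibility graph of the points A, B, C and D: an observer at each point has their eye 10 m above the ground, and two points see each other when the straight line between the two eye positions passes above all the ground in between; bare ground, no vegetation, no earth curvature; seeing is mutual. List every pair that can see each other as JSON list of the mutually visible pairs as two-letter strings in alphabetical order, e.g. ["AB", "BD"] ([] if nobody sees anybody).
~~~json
["AD", "BC"]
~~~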